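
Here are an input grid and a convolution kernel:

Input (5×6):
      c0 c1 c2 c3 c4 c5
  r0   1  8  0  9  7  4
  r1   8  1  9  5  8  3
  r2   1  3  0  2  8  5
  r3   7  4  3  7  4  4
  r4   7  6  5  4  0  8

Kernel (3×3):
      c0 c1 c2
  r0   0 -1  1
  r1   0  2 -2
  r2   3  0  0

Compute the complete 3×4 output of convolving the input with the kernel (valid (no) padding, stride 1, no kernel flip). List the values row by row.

-21 26 -8 13
35 4 0 22
20 12 27 9

Output[0,0]: The receptive field on the input at this output position is [1 8 0 / 8 1 9 / 1 3 0]. Elementwise product with the kernel and sum: 8·-1 + 0·1 + 1·2 + 9·-2 + 1·3.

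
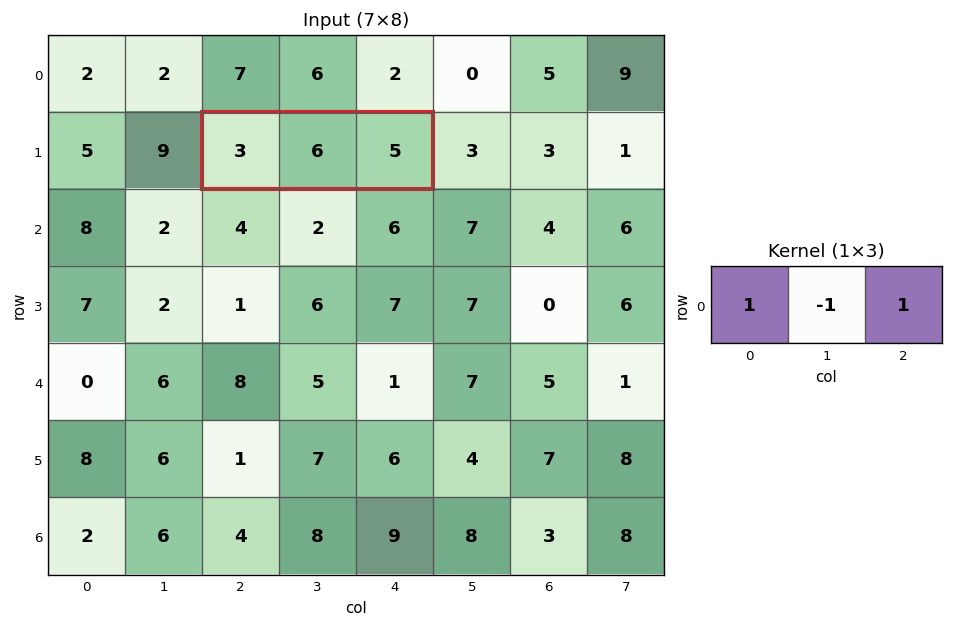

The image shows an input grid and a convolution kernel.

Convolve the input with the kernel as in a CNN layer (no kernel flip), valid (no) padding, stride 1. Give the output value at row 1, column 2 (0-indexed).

2

The receptive field on the input at this output position is [3 6 5]. Elementwise product with the kernel and sum: 3·1 + 6·-1 + 5·1.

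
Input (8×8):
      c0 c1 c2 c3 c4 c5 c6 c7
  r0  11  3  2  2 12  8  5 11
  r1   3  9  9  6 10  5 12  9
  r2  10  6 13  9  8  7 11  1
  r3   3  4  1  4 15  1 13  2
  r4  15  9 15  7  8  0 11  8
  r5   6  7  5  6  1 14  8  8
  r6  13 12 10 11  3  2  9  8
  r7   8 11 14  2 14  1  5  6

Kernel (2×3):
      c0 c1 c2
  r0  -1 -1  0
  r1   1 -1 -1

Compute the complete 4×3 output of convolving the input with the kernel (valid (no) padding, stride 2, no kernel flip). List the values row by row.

Output[0,0]: The receptive field on the input at this output position is [11 3 2 / 3 9 9]. Elementwise product with the kernel and sum: 11·-1 + 3·-1 + 3·1 + 9·-1 + 9·-1.
Output[0,1]: The receptive field on the input at this output position is [2 2 12 / 9 6 10]. Elementwise product with the kernel and sum: 2·-1 + 2·-1 + 9·1 + 6·-1 + 10·-1.

-29 -11 -27
-18 -40 -14
-30 -24 -29
-42 -23 3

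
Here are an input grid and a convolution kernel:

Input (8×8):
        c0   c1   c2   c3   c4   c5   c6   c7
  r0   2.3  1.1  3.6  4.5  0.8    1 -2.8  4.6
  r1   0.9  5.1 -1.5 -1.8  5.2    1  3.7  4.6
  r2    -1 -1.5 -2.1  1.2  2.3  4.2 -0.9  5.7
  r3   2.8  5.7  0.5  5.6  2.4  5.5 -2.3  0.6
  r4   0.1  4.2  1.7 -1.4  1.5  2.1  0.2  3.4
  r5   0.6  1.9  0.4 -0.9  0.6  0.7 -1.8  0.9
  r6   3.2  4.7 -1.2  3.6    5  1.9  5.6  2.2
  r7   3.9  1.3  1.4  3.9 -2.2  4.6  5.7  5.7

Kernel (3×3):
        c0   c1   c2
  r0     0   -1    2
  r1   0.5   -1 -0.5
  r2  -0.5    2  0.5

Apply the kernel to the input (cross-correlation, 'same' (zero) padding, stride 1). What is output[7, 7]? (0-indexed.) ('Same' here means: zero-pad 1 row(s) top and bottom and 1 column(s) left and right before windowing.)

-5.05

The receptive field on the zero-padded input at this output position is [5.6 2.2 0 / 5.7 5.7 0 / 0 0 0]. Elementwise product with the kernel and sum: 2.2·-1 + 0·2 + 5.7·0.5 + 5.7·-1 + 0·-0.5 + 0·-0.5 + 0·2 + 0·0.5.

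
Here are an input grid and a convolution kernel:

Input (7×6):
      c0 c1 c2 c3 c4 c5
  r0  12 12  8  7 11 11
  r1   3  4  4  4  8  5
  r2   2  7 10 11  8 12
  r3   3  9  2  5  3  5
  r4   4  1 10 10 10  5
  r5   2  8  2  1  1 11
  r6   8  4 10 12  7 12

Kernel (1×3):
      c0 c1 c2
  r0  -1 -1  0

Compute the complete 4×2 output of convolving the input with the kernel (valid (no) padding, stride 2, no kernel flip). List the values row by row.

-24 -15
-9 -21
-5 -20
-12 -22

Output[0,0]: The receptive field on the input at this output position is [12 12 8]. Elementwise product with the kernel and sum: 12·-1 + 12·-1.
Output[0,1]: The receptive field on the input at this output position is [8 7 11]. Elementwise product with the kernel and sum: 8·-1 + 7·-1.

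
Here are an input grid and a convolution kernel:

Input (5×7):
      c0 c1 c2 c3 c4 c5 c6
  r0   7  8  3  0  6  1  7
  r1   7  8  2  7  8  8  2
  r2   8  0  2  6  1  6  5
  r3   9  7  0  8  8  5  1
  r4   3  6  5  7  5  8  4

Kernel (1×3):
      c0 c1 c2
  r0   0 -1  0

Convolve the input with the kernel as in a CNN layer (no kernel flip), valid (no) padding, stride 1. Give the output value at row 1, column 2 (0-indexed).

-7

The receptive field on the input at this output position is [2 7 8]. Elementwise product with the kernel and sum: 7·-1.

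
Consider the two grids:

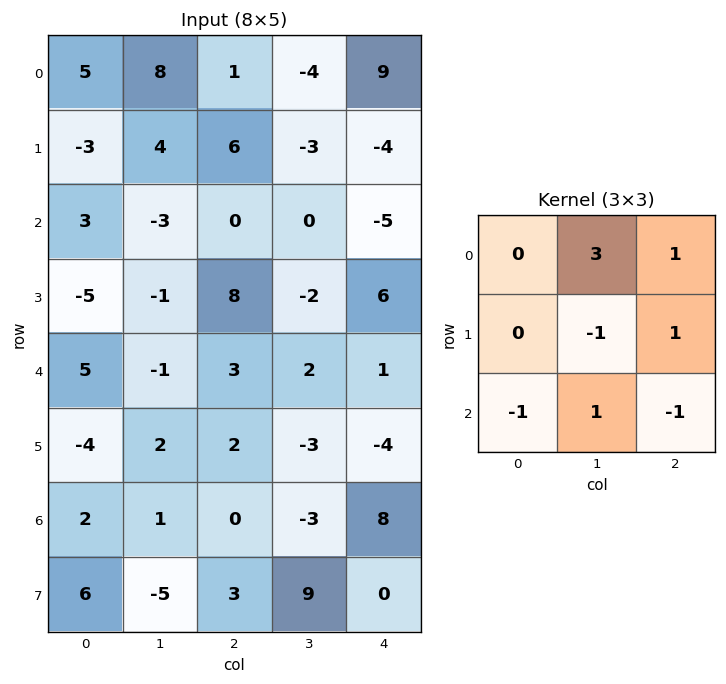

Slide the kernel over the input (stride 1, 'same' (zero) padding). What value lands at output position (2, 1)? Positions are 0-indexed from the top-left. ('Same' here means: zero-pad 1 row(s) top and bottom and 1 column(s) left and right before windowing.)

The receptive field on the zero-padded input at this output position is [-3 4 6 / 3 -3 0 / -5 -1 8]. Elementwise product with the kernel and sum: 4·3 + 6·1 + -3·-1 + 0·1 + -5·-1 + -1·1 + 8·-1.

17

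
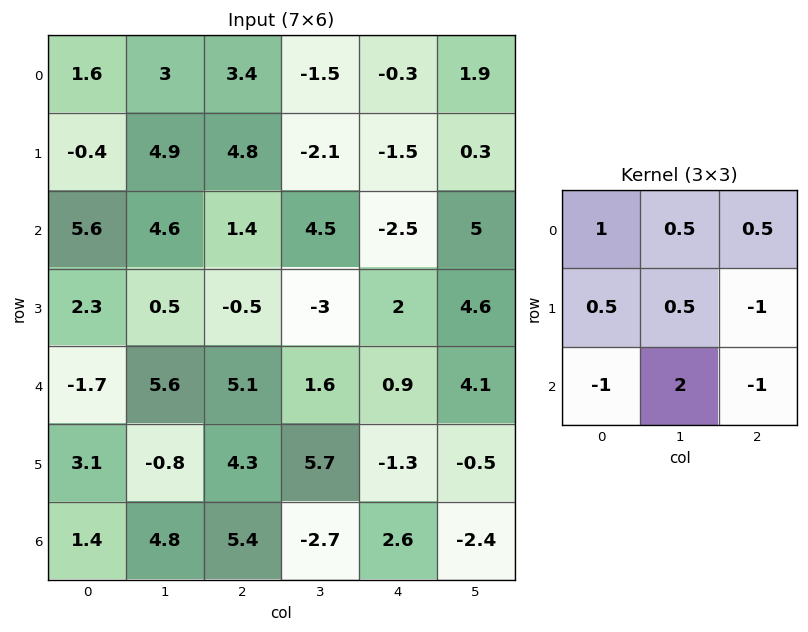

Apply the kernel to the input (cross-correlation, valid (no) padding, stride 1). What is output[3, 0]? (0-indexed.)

The receptive field on the input at this output position is [2.3 0.5 -0.5 / -1.7 5.6 5.1 / 3.1 -0.8 4.3]. Elementwise product with the kernel and sum: 2.3·1 + 0.5·0.5 + -0.5·0.5 + -1.7·0.5 + 5.6·0.5 + 5.1·-1 + 3.1·-1 + -0.8·2 + 4.3·-1.

-9.85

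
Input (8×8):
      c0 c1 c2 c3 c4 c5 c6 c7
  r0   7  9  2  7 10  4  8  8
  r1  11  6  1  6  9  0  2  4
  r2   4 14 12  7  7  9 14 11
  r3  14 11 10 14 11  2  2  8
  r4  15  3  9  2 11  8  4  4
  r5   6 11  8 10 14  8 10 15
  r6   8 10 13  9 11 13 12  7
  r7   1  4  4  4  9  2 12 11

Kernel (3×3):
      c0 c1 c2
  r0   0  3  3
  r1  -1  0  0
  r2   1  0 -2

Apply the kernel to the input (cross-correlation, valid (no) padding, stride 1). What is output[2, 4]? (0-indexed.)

61

The receptive field on the input at this output position is [7 9 14 / 11 2 2 / 11 8 4]. Elementwise product with the kernel and sum: 9·3 + 14·3 + 11·-1 + 11·1 + 4·-2.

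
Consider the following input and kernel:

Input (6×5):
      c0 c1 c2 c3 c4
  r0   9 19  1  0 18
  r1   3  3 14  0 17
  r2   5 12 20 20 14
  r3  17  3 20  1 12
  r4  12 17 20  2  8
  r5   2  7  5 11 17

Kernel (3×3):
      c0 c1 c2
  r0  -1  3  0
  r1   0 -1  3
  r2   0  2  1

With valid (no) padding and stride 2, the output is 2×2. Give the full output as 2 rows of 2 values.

Output[0,0]: The receptive field on the input at this output position is [9 19 1 / 3 3 14 / 5 12 20]. Elementwise product with the kernel and sum: 9·-1 + 19·3 + 3·-1 + 14·3 + 12·2 + 20·1.
Output[0,1]: The receptive field on the input at this output position is [1 0 18 / 14 0 17 / 20 20 14]. Elementwise product with the kernel and sum: 1·-1 + 0·3 + 0·-1 + 17·3 + 20·2 + 14·1.

131 104
142 87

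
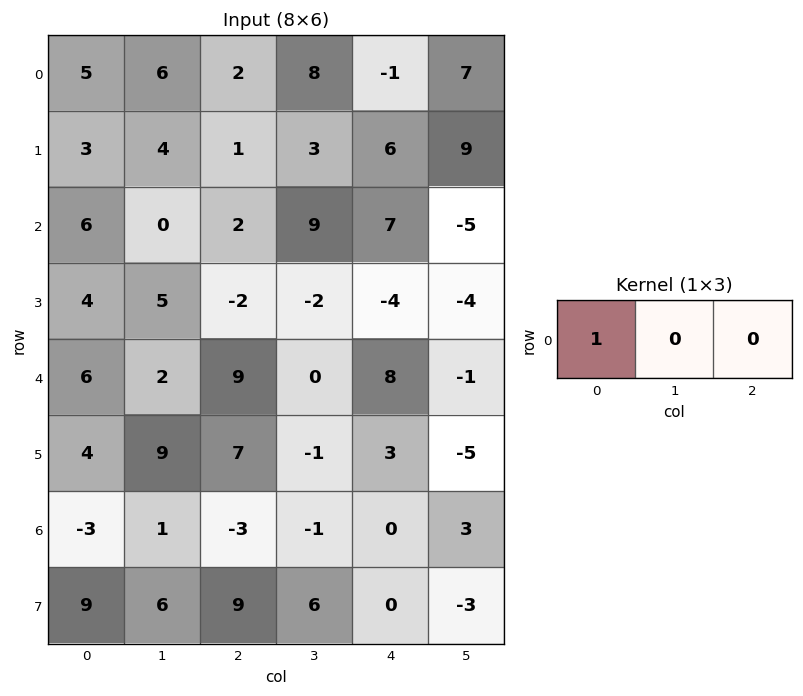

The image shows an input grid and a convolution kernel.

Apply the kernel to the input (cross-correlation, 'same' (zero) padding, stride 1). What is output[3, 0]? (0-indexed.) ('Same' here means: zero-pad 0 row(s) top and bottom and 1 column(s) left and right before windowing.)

0

The receptive field on the zero-padded input at this output position is [0 4 5]. Elementwise product with the kernel and sum: 0·1.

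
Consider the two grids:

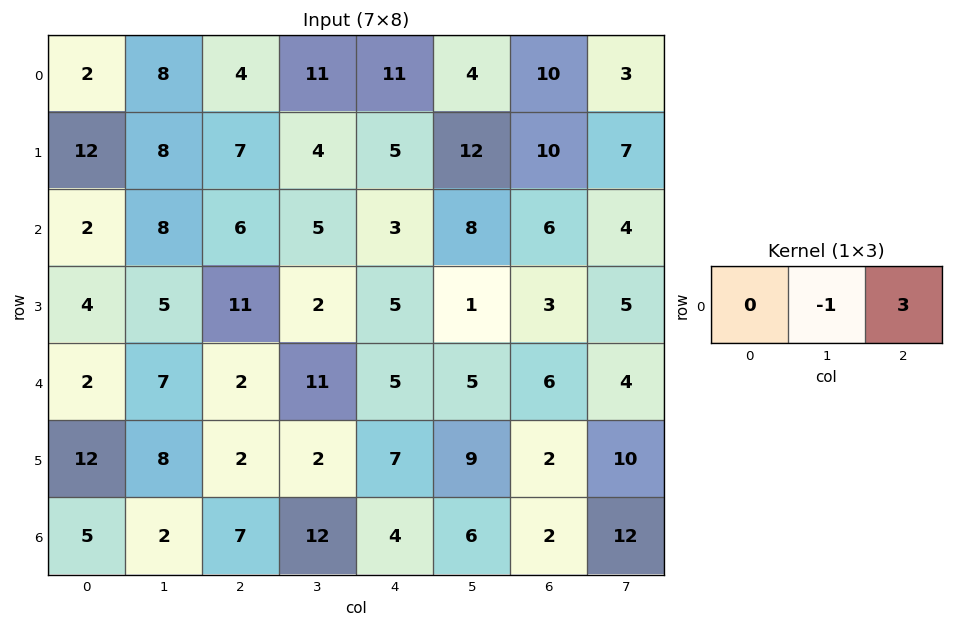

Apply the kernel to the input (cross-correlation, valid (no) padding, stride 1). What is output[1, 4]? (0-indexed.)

18

The receptive field on the input at this output position is [5 12 10]. Elementwise product with the kernel and sum: 12·-1 + 10·3.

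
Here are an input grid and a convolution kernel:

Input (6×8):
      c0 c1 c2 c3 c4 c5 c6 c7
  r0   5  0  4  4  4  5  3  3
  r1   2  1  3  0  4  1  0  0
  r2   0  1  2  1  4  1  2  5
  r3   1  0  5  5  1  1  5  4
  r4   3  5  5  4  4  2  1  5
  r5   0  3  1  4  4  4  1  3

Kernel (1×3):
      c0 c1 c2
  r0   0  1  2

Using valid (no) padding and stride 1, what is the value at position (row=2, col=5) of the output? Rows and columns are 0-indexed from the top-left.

12

The receptive field on the input at this output position is [1 2 5]. Elementwise product with the kernel and sum: 2·1 + 5·2.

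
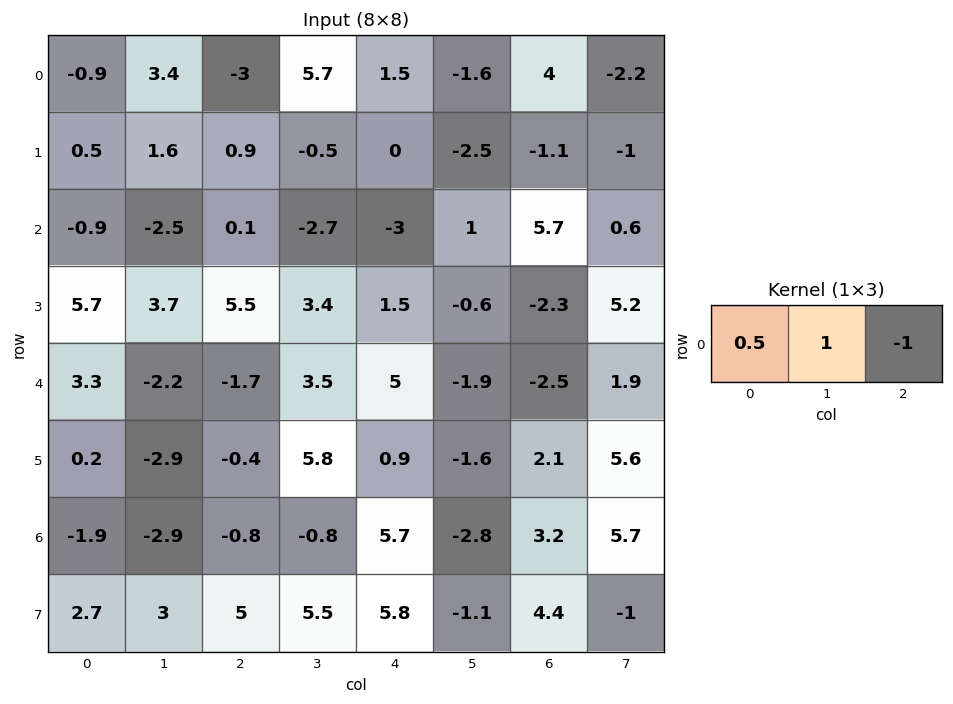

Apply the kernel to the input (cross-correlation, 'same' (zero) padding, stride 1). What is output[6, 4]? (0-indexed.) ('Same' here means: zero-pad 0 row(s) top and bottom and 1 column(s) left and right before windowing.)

The receptive field on the zero-padded input at this output position is [-0.8 5.7 -2.8]. Elementwise product with the kernel and sum: -0.8·0.5 + 5.7·1 + -2.8·-1.

8.1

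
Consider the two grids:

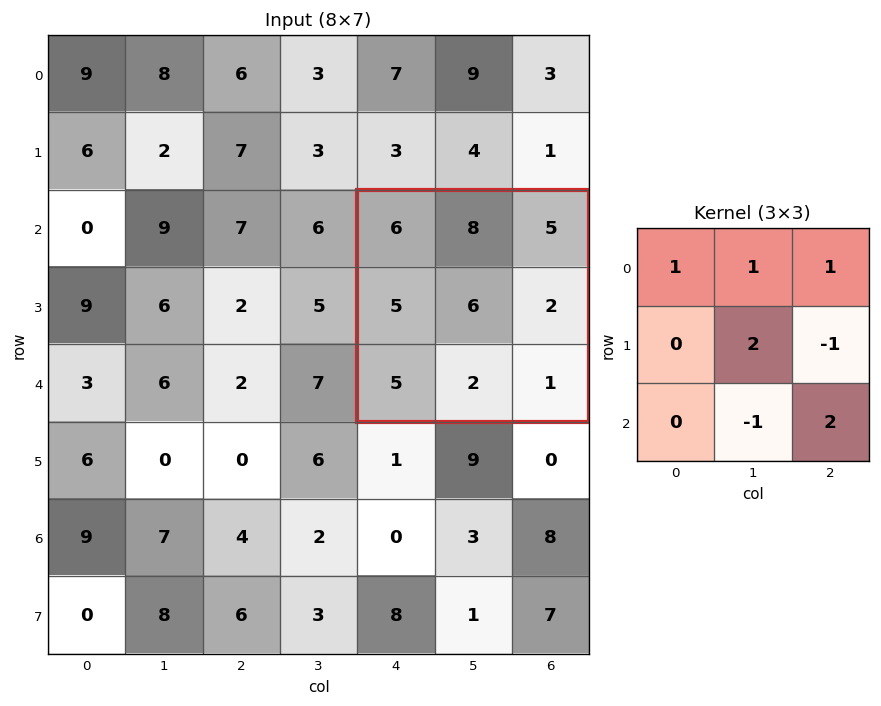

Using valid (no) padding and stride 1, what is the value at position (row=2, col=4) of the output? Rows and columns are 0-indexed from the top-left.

The receptive field on the input at this output position is [6 8 5 / 5 6 2 / 5 2 1]. Elementwise product with the kernel and sum: 6·1 + 8·1 + 5·1 + 6·2 + 2·-1 + 2·-1 + 1·2.

29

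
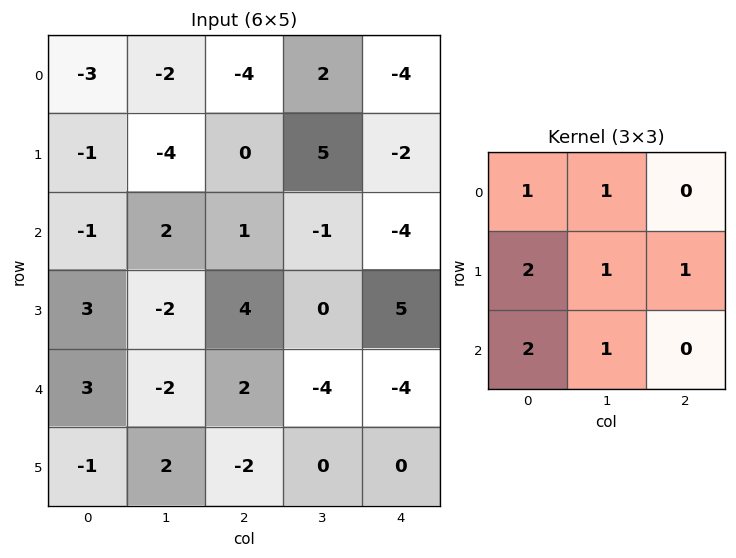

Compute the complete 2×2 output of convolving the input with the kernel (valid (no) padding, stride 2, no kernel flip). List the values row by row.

-11 2
13 13

Output[0,0]: The receptive field on the input at this output position is [-3 -2 -4 / -1 -4 0 / -1 2 1]. Elementwise product with the kernel and sum: -3·1 + -2·1 + -1·2 + -4·1 + 0·1 + -1·2 + 2·1.
Output[0,1]: The receptive field on the input at this output position is [-4 2 -4 / 0 5 -2 / 1 -1 -4]. Elementwise product with the kernel and sum: -4·1 + 2·1 + 0·2 + 5·1 + -2·1 + 1·2 + -1·1.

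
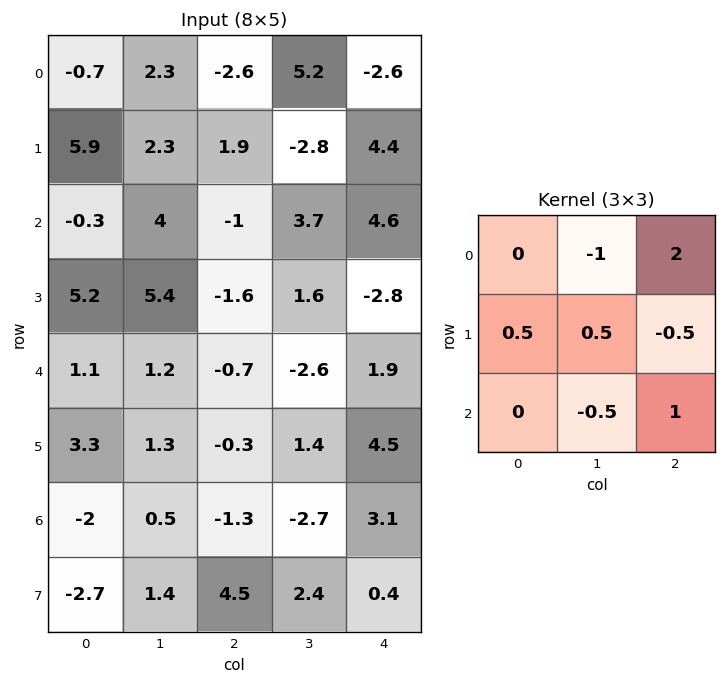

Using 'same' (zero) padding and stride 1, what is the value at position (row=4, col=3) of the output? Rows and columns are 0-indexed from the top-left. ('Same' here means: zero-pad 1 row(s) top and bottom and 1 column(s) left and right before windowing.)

-6

The receptive field on the zero-padded input at this output position is [-1.6 1.6 -2.8 / -0.7 -2.6 1.9 / -0.3 1.4 4.5]. Elementwise product with the kernel and sum: 1.6·-1 + -2.8·2 + -0.7·0.5 + -2.6·0.5 + 1.9·-0.5 + 1.4·-0.5 + 4.5·1.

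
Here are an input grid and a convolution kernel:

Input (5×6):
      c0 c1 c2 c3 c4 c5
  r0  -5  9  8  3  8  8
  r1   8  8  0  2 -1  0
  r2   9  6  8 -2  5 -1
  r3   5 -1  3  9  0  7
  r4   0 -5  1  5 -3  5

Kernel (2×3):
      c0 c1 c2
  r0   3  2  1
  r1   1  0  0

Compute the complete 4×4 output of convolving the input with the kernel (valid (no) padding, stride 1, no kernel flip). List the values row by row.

Output[0,0]: The receptive field on the input at this output position is [-5 9 8 / 8 8 0]. Elementwise product with the kernel and sum: -5·3 + 9·2 + 8·1 + 8·1.

19 54 38 35
49 32 11 2
52 31 28 12
16 7 28 39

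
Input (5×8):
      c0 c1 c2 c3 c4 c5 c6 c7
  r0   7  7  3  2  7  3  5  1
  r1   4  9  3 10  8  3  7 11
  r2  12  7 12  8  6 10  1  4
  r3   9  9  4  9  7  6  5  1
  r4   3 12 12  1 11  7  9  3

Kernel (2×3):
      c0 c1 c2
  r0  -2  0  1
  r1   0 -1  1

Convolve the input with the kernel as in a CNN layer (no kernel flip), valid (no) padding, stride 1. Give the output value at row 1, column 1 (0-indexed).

The receptive field on the input at this output position is [9 3 10 / 7 12 8]. Elementwise product with the kernel and sum: 9·-2 + 10·1 + 12·-1 + 8·1.

-12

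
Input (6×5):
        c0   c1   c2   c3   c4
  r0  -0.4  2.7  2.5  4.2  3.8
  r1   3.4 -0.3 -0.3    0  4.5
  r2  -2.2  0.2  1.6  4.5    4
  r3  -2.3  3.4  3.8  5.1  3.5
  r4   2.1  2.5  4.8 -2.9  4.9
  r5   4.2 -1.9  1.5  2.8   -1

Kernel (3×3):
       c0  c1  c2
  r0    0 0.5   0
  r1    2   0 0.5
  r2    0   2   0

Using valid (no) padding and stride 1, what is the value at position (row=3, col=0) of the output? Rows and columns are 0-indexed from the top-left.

4.5

The receptive field on the input at this output position is [-2.3 3.4 3.8 / 2.1 2.5 4.8 / 4.2 -1.9 1.5]. Elementwise product with the kernel and sum: 3.4·0.5 + 2.1·2 + 4.8·0.5 + -1.9·2.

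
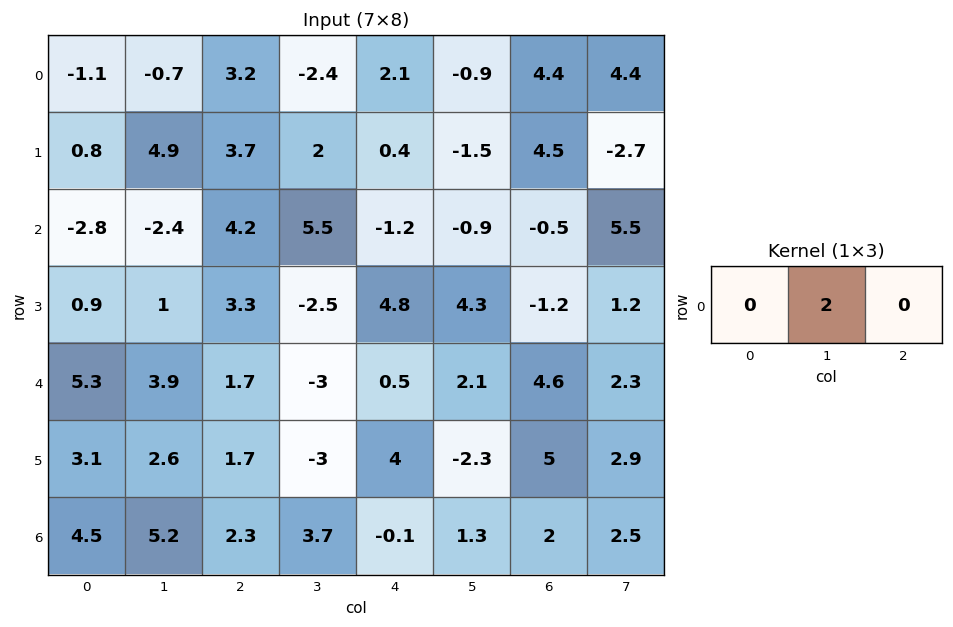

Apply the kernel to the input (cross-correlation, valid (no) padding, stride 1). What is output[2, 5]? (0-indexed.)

The receptive field on the input at this output position is [-0.9 -0.5 5.5]. Elementwise product with the kernel and sum: -0.5·2.

-1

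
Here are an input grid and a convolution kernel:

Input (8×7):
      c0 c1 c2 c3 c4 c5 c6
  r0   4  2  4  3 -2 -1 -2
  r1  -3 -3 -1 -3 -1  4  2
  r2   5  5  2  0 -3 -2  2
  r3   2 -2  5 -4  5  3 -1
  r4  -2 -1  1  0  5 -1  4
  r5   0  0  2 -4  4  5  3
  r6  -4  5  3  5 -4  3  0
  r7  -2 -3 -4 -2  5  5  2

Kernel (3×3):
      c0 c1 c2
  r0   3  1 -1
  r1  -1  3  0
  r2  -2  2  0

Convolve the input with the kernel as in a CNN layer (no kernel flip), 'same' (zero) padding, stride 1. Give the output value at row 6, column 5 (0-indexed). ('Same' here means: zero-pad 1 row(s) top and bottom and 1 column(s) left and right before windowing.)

The receptive field on the zero-padded input at this output position is [4 5 3 / -4 3 0 / 5 5 2]. Elementwise product with the kernel and sum: 4·3 + 5·1 + 3·-1 + -4·-1 + 3·3 + 5·-2 + 5·2.

27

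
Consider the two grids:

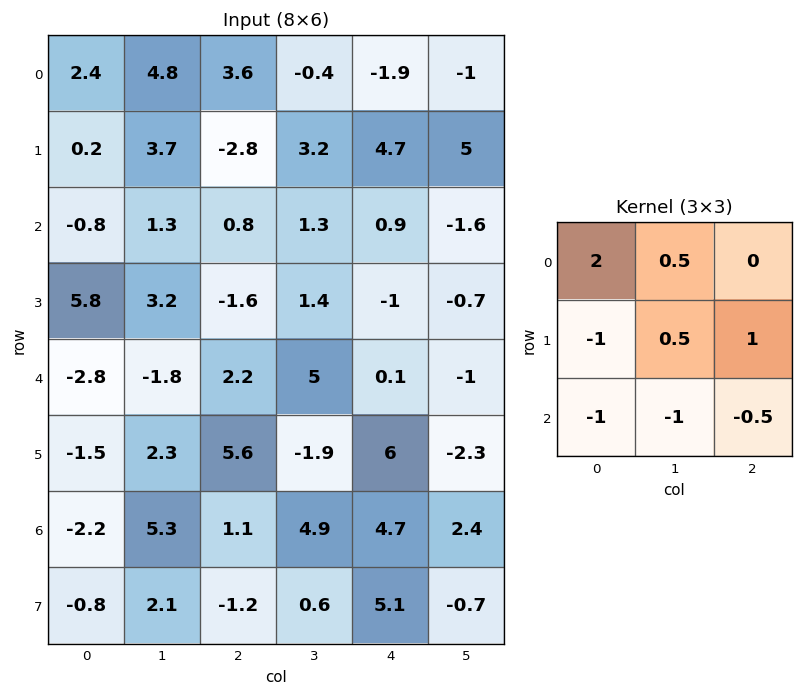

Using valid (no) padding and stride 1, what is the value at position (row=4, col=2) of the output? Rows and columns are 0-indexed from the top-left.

-2

The receptive field on the input at this output position is [2.2 5 0.1 / 5.6 -1.9 6 / 1.1 4.9 4.7]. Elementwise product with the kernel and sum: 2.2·2 + 5·0.5 + 5.6·-1 + -1.9·0.5 + 6·1 + 1.1·-1 + 4.9·-1 + 4.7·-0.5.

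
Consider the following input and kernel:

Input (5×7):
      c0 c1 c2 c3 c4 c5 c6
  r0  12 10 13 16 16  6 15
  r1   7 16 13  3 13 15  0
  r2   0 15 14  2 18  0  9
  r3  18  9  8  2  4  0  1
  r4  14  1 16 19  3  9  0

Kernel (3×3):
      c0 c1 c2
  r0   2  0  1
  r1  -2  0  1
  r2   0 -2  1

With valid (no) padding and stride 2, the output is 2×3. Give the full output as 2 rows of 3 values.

20 43 30
0 -1 20

Output[0,0]: The receptive field on the input at this output position is [12 10 13 / 7 16 13 / 0 15 14]. Elementwise product with the kernel and sum: 12·2 + 13·1 + 7·-2 + 13·1 + 15·-2 + 14·1.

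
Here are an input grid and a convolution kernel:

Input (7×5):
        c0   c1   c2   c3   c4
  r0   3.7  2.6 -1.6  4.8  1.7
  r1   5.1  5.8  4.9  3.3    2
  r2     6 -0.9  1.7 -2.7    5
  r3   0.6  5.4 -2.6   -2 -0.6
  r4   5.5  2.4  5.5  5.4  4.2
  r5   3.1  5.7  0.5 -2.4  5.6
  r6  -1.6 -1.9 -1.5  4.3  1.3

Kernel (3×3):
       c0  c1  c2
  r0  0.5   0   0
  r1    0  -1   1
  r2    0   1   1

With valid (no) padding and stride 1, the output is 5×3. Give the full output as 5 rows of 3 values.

Output[0,0]: The receptive field on the input at this output position is [3.7 2.6 -1.6 / 5.1 5.8 4.9 / 6 -0.9 1.7]. Elementwise product with the kernel and sum: 3.7·0.5 + 5.8·-1 + 4.9·1 + -0.9·1 + 1.7·1.
Output[0,1]: The receptive field on the input at this output position is [2.6 -1.6 4.8 / 5.8 4.9 3.3 / -0.9 1.7 -2.7]. Elementwise product with the kernel and sum: 2.6·0.5 + 4.9·-1 + 3.3·1 + 1.7·1 + -2.7·1.

1.75 -1.3 0.2
7.95 -6.1 7.55
2.9 11.05 11.85
9.6 0.7 0.7
-5.85 1.1 16.35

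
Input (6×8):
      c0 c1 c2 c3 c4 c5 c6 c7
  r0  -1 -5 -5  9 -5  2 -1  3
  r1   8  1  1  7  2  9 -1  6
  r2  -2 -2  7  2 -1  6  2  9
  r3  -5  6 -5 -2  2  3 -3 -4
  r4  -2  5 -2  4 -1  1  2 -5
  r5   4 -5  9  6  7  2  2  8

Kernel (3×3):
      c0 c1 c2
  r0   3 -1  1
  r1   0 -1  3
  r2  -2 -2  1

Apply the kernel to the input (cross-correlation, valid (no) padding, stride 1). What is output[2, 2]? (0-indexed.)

21

The receptive field on the input at this output position is [7 2 -1 / -5 -2 2 / -2 4 -1]. Elementwise product with the kernel and sum: 7·3 + 2·-1 + -1·1 + -2·-1 + 2·3 + -2·-2 + 4·-2 + -1·1.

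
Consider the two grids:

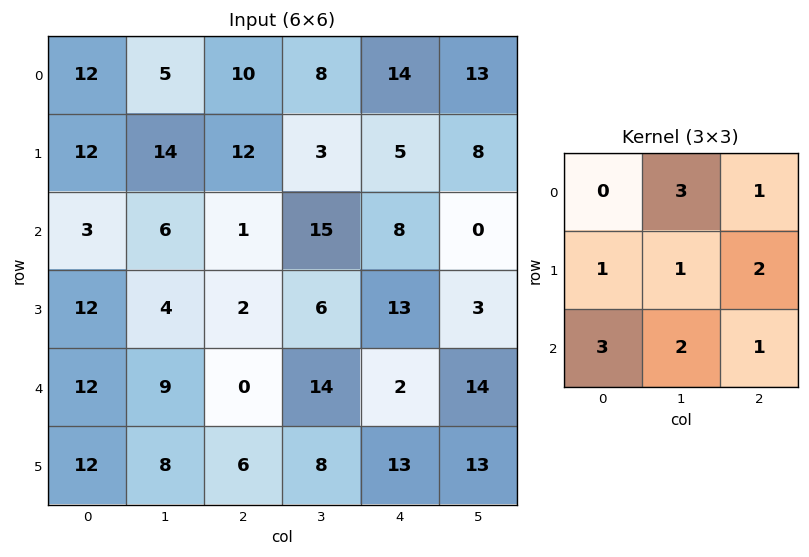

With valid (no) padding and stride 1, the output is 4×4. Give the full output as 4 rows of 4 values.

Output[0,0]: The receptive field on the input at this output position is [12 5 10 / 12 14 12 / 3 6 1]. Elementwise product with the kernel and sum: 5·3 + 10·1 + 12·1 + 14·1 + 12·2 + 3·3 + 6·2 + 1·1.

97 105 104 140
111 98 77 93
93 77 117 109
93 93 96 149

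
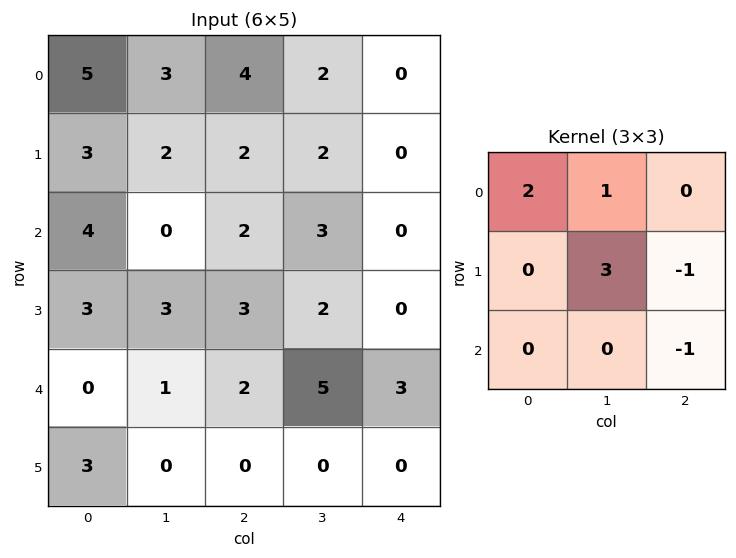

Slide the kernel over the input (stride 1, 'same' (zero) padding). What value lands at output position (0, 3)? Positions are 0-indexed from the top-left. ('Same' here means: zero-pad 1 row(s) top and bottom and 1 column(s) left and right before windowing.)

6

The receptive field on the zero-padded input at this output position is [0 0 0 / 4 2 0 / 2 2 0]. Elementwise product with the kernel and sum: 0·2 + 0·1 + 2·3 + 0·-1 + 0·-1.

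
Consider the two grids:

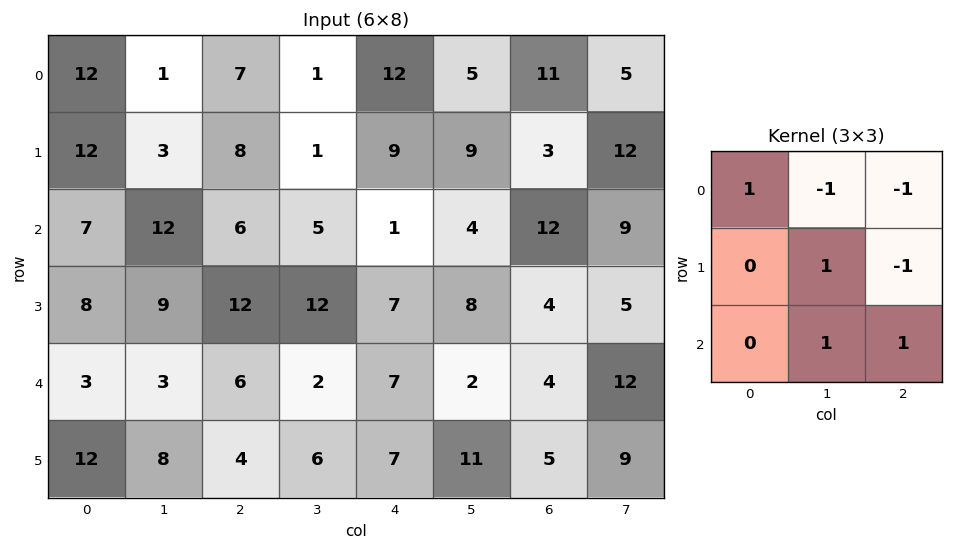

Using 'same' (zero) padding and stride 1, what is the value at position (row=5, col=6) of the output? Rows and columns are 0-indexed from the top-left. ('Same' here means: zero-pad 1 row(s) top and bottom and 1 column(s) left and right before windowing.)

The receptive field on the zero-padded input at this output position is [2 4 12 / 11 5 9 / 0 0 0]. Elementwise product with the kernel and sum: 2·1 + 4·-1 + 12·-1 + 5·1 + 9·-1 + 0·1 + 0·1.

-18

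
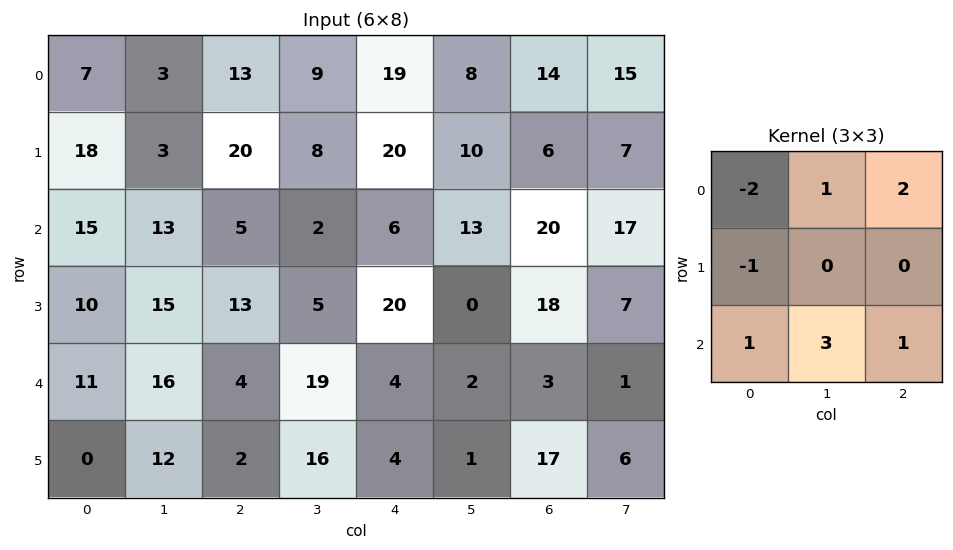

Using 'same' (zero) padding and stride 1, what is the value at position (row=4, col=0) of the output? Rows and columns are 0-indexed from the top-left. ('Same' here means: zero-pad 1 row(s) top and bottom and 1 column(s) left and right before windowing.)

The receptive field on the zero-padded input at this output position is [0 10 15 / 0 11 16 / 0 0 12]. Elementwise product with the kernel and sum: 0·-2 + 10·1 + 15·2 + 0·-1 + 0·1 + 0·3 + 12·1.

52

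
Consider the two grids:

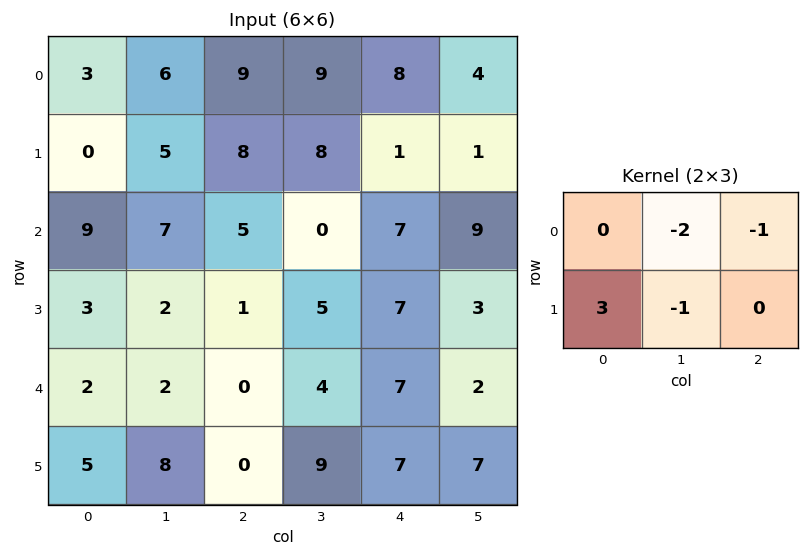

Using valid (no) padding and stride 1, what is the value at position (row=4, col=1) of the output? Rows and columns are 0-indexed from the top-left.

20

The receptive field on the input at this output position is [2 0 4 / 8 0 9]. Elementwise product with the kernel and sum: 0·-2 + 4·-1 + 8·3 + 0·-1.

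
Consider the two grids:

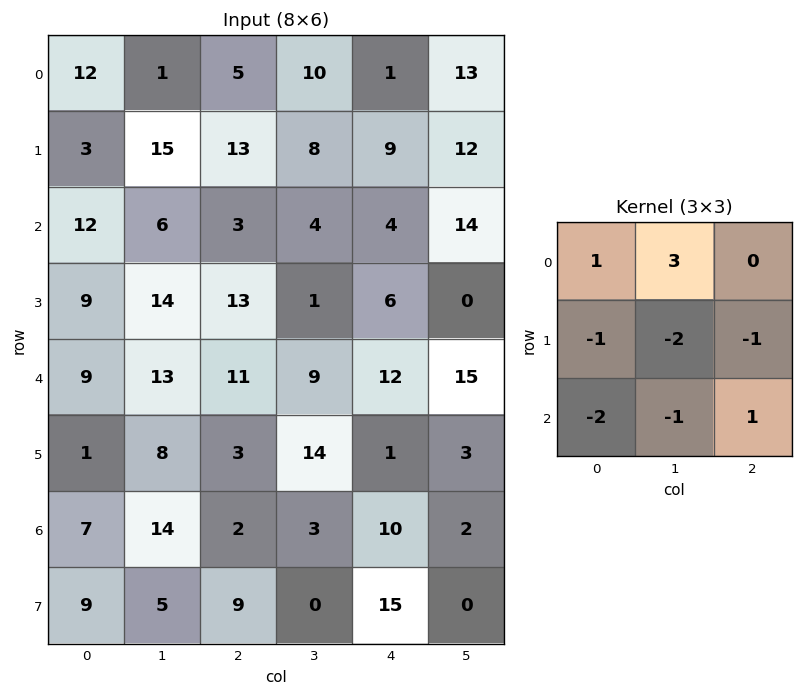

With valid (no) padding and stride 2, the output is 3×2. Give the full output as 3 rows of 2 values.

-58 -9
-40 -25
2 9

Output[0,0]: The receptive field on the input at this output position is [12 1 5 / 3 15 13 / 12 6 3]. Elementwise product with the kernel and sum: 12·1 + 1·3 + 3·-1 + 15·-2 + 13·-1 + 12·-2 + 6·-1 + 3·1.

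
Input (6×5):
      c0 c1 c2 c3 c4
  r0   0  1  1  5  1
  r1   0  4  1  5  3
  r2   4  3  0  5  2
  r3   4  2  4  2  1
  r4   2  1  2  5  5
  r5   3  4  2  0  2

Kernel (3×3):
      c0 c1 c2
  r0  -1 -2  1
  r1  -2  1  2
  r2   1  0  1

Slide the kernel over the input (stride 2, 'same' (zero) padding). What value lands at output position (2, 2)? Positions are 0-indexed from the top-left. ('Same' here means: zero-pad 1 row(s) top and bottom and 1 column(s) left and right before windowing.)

-9

The receptive field on the zero-padded input at this output position is [2 1 0 / 5 5 0 / 0 2 0]. Elementwise product with the kernel and sum: 2·-1 + 1·-2 + 0·1 + 5·-2 + 5·1 + 0·2 + 0·1 + 0·1.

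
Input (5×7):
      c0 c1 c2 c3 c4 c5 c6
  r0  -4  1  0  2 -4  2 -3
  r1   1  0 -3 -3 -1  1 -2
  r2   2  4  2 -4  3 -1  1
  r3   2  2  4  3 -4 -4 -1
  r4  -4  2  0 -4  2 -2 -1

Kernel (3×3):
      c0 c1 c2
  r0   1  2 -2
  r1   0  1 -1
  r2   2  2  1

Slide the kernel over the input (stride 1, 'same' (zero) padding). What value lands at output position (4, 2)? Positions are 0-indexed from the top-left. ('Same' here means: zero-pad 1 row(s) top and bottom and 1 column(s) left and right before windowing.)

The receptive field on the zero-padded input at this output position is [2 4 3 / 2 0 -4 / 0 0 0]. Elementwise product with the kernel and sum: 2·1 + 4·2 + 3·-2 + 0·1 + -4·-1 + 0·2 + 0·2 + 0·1.

8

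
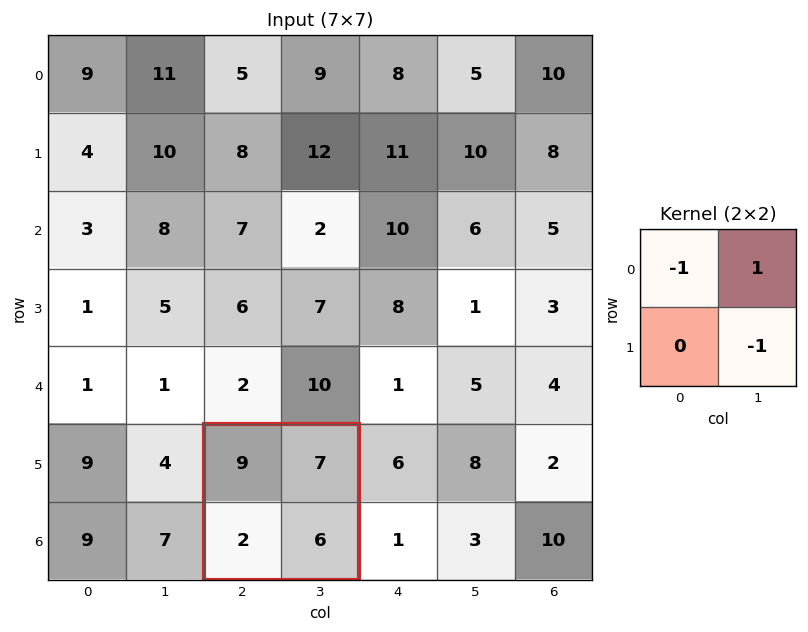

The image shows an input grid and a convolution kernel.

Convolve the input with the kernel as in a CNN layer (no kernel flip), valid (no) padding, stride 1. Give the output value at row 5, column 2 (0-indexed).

The receptive field on the input at this output position is [9 7 / 2 6]. Elementwise product with the kernel and sum: 9·-1 + 7·1 + 6·-1.

-8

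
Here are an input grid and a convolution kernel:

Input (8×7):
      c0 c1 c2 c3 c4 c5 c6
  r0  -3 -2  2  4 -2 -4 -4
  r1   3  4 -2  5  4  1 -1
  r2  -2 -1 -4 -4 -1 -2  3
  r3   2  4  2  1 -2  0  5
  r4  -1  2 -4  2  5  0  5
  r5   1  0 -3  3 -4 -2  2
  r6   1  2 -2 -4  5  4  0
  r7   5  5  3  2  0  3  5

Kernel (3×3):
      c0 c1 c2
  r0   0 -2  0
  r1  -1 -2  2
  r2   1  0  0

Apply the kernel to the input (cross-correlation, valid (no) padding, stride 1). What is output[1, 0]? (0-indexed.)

The receptive field on the input at this output position is [3 4 -2 / -2 -1 -4 / 2 4 2]. Elementwise product with the kernel and sum: 4·-2 + -2·-1 + -1·-2 + -4·2 + 2·1.

-10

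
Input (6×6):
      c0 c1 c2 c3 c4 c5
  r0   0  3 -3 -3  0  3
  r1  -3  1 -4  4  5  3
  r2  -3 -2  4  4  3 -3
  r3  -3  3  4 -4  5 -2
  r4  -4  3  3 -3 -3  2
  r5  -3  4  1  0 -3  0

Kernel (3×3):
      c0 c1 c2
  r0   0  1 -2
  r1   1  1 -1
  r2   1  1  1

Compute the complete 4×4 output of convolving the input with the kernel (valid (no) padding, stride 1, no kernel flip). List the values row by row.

10 2 3 4
4 -11 4 8
-12 10 -10 8
-7 26 -13 -2

Output[0,0]: The receptive field on the input at this output position is [0 3 -3 / -3 1 -4 / -3 -2 4]. Elementwise product with the kernel and sum: 3·1 + -3·-2 + -3·1 + 1·1 + -4·-1 + -3·1 + -2·1 + 4·1.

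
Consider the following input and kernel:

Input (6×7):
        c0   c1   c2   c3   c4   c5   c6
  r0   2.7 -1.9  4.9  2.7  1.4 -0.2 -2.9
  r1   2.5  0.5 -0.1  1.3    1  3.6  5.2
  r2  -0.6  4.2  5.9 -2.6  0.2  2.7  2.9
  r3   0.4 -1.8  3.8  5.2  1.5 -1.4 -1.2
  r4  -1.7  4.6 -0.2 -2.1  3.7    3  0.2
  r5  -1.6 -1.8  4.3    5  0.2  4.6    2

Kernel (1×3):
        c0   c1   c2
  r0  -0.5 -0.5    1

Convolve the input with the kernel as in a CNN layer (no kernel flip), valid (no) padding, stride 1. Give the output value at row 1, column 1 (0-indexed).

1.1

The receptive field on the input at this output position is [0.5 -0.1 1.3]. Elementwise product with the kernel and sum: 0.5·-0.5 + -0.1·-0.5 + 1.3·1.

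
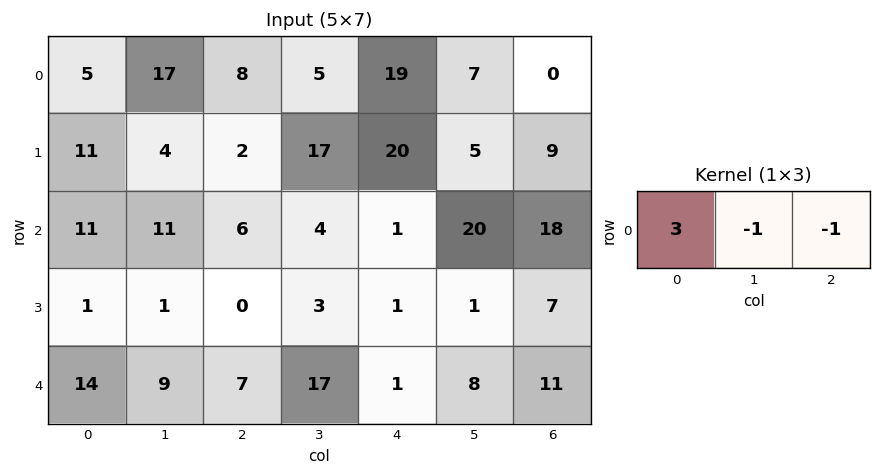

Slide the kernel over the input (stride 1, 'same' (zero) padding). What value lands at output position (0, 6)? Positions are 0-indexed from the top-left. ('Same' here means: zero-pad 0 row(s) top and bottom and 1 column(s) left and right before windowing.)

21

The receptive field on the zero-padded input at this output position is [7 0 0]. Elementwise product with the kernel and sum: 7·3 + 0·-1 + 0·-1.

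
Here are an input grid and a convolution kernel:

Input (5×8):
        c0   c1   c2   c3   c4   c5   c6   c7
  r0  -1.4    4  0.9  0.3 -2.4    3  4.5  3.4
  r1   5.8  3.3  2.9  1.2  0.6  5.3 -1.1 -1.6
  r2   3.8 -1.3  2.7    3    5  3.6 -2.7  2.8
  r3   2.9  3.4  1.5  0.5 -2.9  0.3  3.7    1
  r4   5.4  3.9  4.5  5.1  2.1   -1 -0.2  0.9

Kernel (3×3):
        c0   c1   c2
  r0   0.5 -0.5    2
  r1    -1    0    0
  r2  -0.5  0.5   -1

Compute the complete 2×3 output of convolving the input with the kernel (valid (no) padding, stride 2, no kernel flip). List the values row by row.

Output[0,0]: The receptive field on the input at this output position is [-1.4 4 0.9 / 5.8 3.3 2.9 / 3.8 -1.3 2.7]. Elementwise product with the kernel and sum: -1.4·0.5 + 4·-0.5 + 0.9·2 + 5.8·-1 + 3.8·-0.5 + -1.3·0.5 + 2.7·-1.

-11.95 -12.25 7.7
-0.2 6.55 -3.15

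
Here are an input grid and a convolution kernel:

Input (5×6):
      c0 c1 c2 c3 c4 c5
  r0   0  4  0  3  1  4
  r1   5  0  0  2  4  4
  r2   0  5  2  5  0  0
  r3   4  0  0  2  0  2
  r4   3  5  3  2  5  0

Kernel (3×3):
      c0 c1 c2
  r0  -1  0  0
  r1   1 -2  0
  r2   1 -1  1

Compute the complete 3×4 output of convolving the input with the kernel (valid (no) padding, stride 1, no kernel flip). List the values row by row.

2 4 -7 -4
-11 3 -10 7
5 -1 0 -6

Output[0,0]: The receptive field on the input at this output position is [0 4 0 / 5 0 0 / 0 5 2]. Elementwise product with the kernel and sum: 0·-1 + 5·1 + 0·-2 + 0·1 + 5·-1 + 2·1.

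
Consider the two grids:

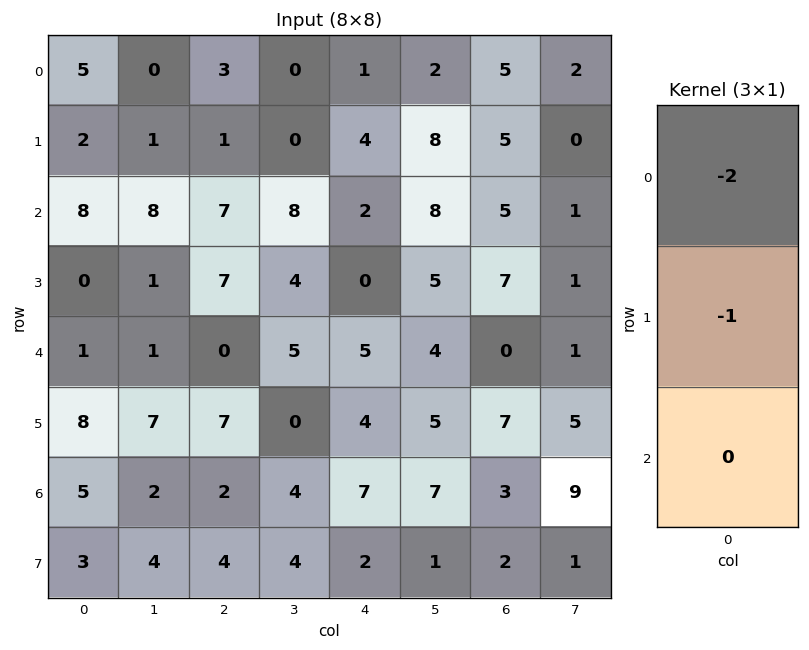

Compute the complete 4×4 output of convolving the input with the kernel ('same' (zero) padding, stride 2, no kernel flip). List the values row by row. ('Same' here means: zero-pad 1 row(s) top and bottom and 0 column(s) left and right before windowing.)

Output[0,0]: The receptive field on the zero-padded input at this output position is [0 / 5 / 2]. Elementwise product with the kernel and sum: 0·-2 + 5·-1.

-5 -3 -1 -5
-12 -9 -10 -15
-1 -14 -5 -14
-21 -16 -15 -17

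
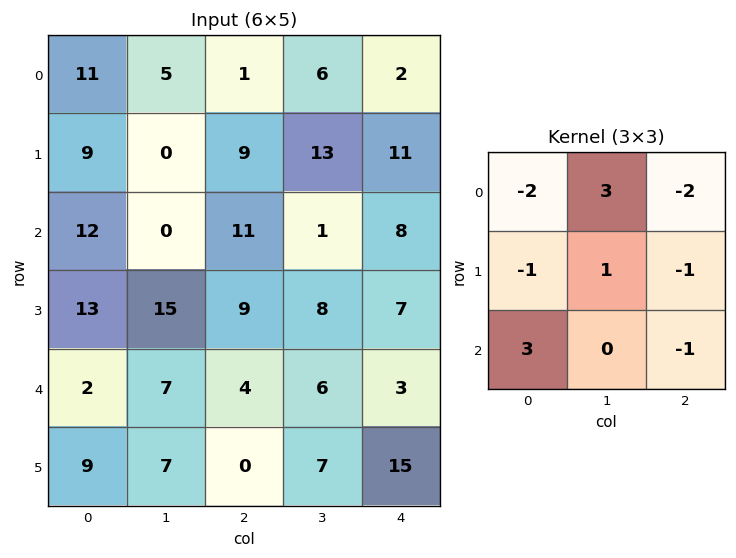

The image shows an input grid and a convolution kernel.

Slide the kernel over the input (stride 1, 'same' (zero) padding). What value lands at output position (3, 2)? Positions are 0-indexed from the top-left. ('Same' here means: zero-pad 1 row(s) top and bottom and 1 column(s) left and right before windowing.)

32

The receptive field on the zero-padded input at this output position is [0 11 1 / 15 9 8 / 7 4 6]. Elementwise product with the kernel and sum: 0·-2 + 11·3 + 1·-2 + 15·-1 + 9·1 + 8·-1 + 7·3 + 6·-1.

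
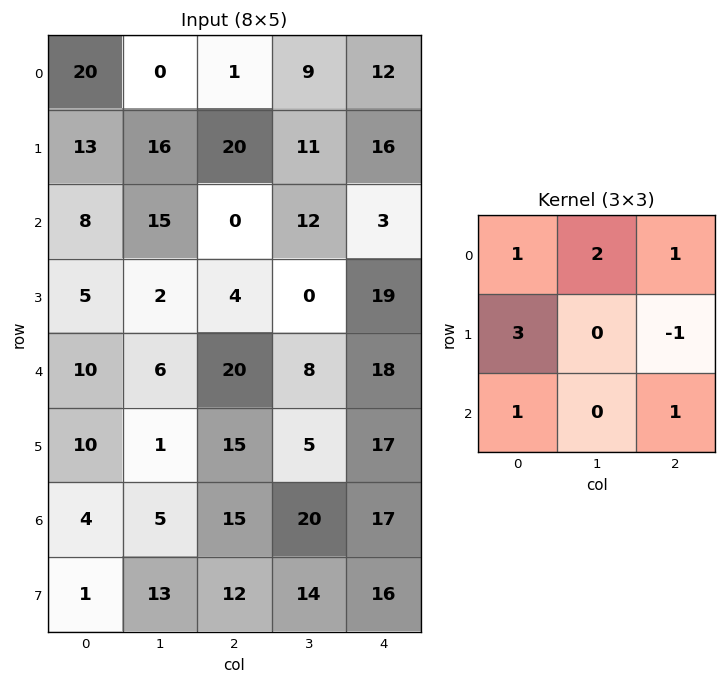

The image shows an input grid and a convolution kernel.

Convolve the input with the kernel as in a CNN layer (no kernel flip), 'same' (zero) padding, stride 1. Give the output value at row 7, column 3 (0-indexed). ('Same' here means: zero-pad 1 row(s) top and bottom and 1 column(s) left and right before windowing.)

The receptive field on the zero-padded input at this output position is [15 20 17 / 12 14 16 / 0 0 0]. Elementwise product with the kernel and sum: 15·1 + 20·2 + 17·1 + 12·3 + 16·-1 + 0·1 + 0·1.

92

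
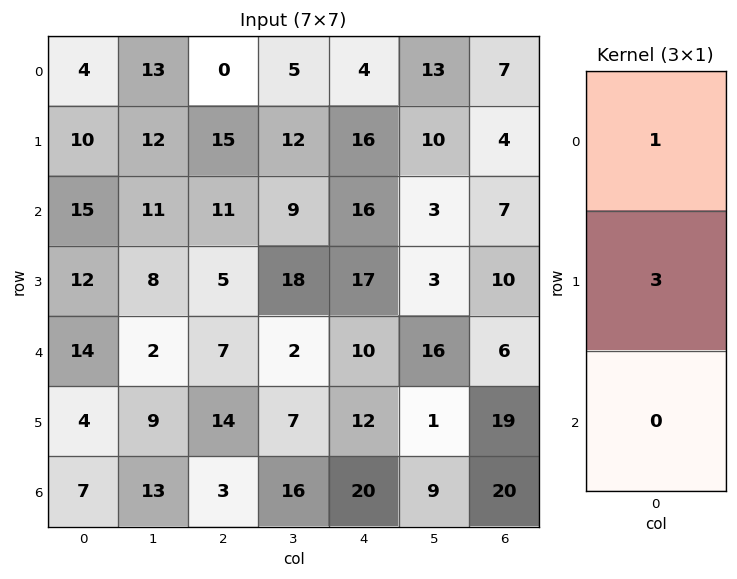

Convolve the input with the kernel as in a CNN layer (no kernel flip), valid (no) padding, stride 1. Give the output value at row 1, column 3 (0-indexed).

39

The receptive field on the input at this output position is [12 / 9 / 18]. Elementwise product with the kernel and sum: 12·1 + 9·3.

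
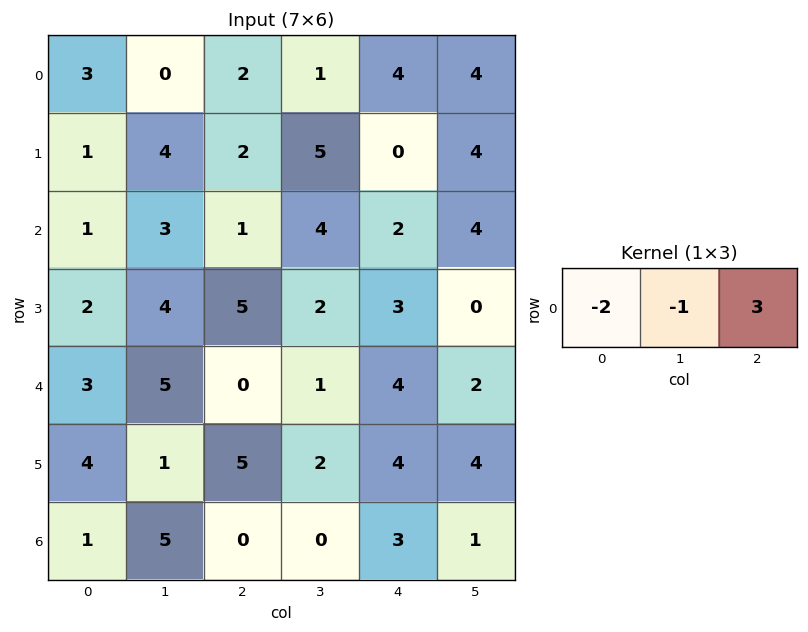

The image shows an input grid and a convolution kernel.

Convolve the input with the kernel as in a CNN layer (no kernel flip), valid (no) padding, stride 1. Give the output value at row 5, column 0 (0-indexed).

6

The receptive field on the input at this output position is [4 1 5]. Elementwise product with the kernel and sum: 4·-2 + 1·-1 + 5·3.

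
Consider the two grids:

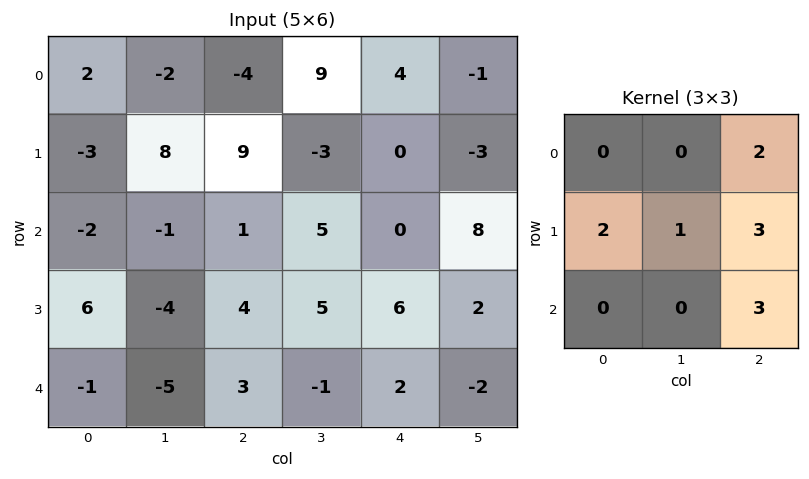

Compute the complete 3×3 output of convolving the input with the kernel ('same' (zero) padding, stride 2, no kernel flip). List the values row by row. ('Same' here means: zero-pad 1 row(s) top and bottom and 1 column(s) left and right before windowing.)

20 10 10
-1 23 34
-24 0 -2

Output[0,0]: The receptive field on the zero-padded input at this output position is [0 0 0 / 0 2 -2 / 0 -3 8]. Elementwise product with the kernel and sum: 0·2 + 0·2 + 2·1 + -2·3 + 8·3.
Output[0,1]: The receptive field on the zero-padded input at this output position is [0 0 0 / -2 -4 9 / 8 9 -3]. Elementwise product with the kernel and sum: 0·2 + -2·2 + -4·1 + 9·3 + -3·3.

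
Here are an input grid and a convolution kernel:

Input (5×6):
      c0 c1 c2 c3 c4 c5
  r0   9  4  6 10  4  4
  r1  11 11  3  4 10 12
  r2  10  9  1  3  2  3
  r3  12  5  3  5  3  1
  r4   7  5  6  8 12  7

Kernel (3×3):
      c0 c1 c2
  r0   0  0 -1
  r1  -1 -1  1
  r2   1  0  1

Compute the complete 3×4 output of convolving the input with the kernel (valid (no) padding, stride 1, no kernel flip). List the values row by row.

-14 -8 2 0
-6 -1 -6 -8
-2 7 11 5

Output[0,0]: The receptive field on the input at this output position is [9 4 6 / 11 11 3 / 10 9 1]. Elementwise product with the kernel and sum: 6·-1 + 11·-1 + 11·-1 + 3·1 + 10·1 + 1·1.
Output[0,1]: The receptive field on the input at this output position is [4 6 10 / 11 3 4 / 9 1 3]. Elementwise product with the kernel and sum: 10·-1 + 11·-1 + 3·-1 + 4·1 + 9·1 + 3·1.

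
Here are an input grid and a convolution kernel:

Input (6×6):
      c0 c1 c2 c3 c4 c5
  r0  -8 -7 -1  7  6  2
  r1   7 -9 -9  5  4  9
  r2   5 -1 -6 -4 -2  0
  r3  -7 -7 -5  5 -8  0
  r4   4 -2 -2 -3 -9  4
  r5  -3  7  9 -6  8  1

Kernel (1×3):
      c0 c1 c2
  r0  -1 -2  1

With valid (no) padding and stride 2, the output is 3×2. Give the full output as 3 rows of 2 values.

21 -7
-9 12
-2 -1

Output[0,0]: The receptive field on the input at this output position is [-8 -7 -1]. Elementwise product with the kernel and sum: -8·-1 + -7·-2 + -1·1.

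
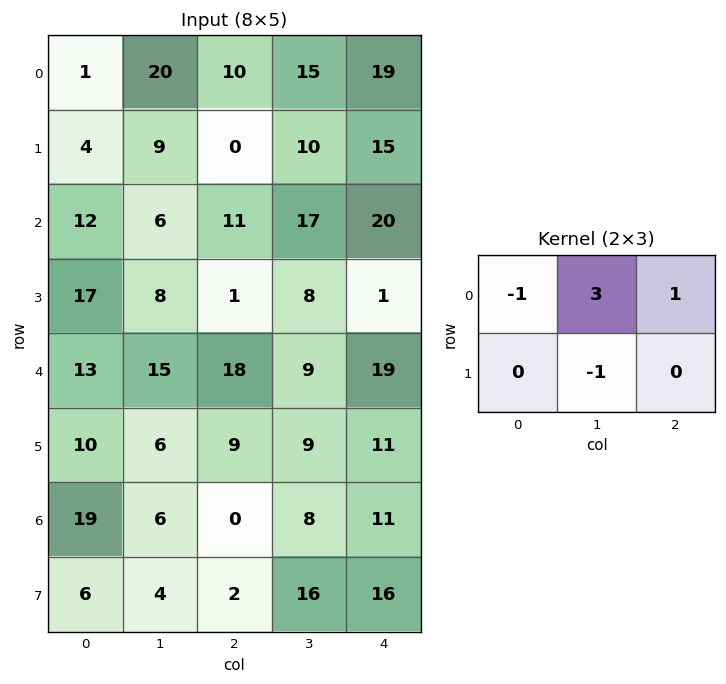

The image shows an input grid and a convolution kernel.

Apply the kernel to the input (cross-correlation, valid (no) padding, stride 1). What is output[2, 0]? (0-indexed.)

The receptive field on the input at this output position is [12 6 11 / 17 8 1]. Elementwise product with the kernel and sum: 12·-1 + 6·3 + 11·1 + 8·-1.

9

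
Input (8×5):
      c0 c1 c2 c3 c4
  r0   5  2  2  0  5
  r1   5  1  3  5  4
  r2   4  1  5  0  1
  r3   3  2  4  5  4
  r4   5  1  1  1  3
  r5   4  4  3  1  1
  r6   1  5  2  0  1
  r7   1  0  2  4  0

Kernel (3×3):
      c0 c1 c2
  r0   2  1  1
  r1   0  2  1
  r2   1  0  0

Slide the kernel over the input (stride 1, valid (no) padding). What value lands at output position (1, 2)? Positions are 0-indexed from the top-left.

The receptive field on the input at this output position is [3 5 4 / 5 0 1 / 4 5 4]. Elementwise product with the kernel and sum: 3·2 + 5·1 + 4·1 + 0·2 + 1·1 + 4·1.

20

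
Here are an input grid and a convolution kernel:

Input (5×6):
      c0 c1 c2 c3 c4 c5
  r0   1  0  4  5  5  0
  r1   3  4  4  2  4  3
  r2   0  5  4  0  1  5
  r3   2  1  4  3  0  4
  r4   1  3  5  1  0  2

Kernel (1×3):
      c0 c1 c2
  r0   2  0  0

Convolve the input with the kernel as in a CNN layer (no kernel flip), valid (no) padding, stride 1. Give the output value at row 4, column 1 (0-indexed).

The receptive field on the input at this output position is [3 5 1]. Elementwise product with the kernel and sum: 3·2.

6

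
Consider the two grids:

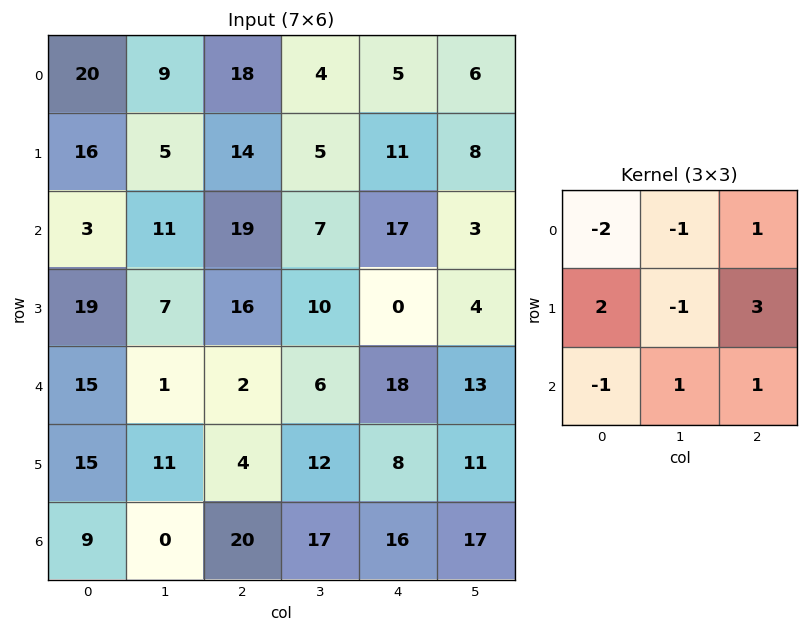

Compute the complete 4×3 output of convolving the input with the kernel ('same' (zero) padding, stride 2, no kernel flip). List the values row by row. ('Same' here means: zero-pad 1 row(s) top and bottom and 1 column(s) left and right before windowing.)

28 26 35
45 24 -13
2 3 24
-13 17 48

Output[0,0]: The receptive field on the zero-padded input at this output position is [0 0 0 / 0 20 9 / 0 16 5]. Elementwise product with the kernel and sum: 0·-2 + 0·-1 + 0·1 + 0·2 + 20·-1 + 9·3 + 0·-1 + 16·1 + 5·1.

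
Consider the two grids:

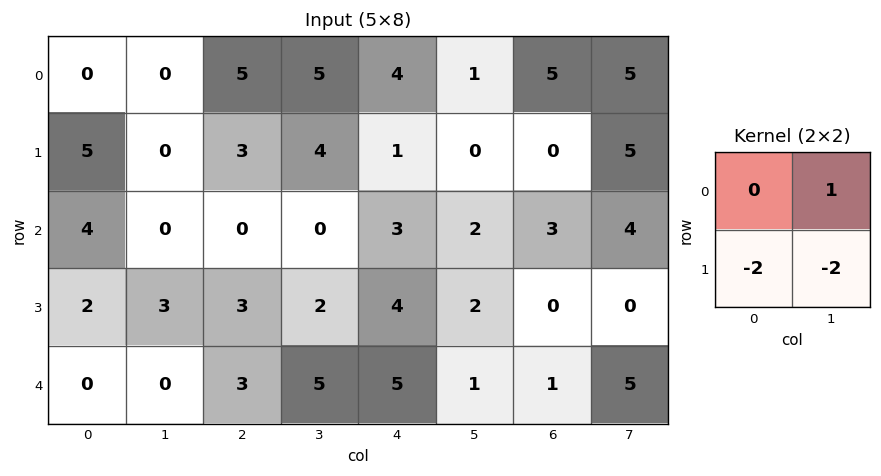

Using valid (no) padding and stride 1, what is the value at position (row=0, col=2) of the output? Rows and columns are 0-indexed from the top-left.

-9

The receptive field on the input at this output position is [5 5 / 3 4]. Elementwise product with the kernel and sum: 5·1 + 3·-2 + 4·-2.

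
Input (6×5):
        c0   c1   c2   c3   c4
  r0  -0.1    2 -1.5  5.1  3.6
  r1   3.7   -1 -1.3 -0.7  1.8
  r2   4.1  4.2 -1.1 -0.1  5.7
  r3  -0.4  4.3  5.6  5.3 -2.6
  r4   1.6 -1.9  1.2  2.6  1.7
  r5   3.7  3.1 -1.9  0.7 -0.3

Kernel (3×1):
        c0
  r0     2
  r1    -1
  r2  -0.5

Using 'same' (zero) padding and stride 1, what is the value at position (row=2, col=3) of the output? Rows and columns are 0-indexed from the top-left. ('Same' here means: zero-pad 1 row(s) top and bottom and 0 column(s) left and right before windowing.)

The receptive field on the zero-padded input at this output position is [-0.7 / -0.1 / 5.3]. Elementwise product with the kernel and sum: -0.7·2 + -0.1·-1 + 5.3·-0.5.

-3.95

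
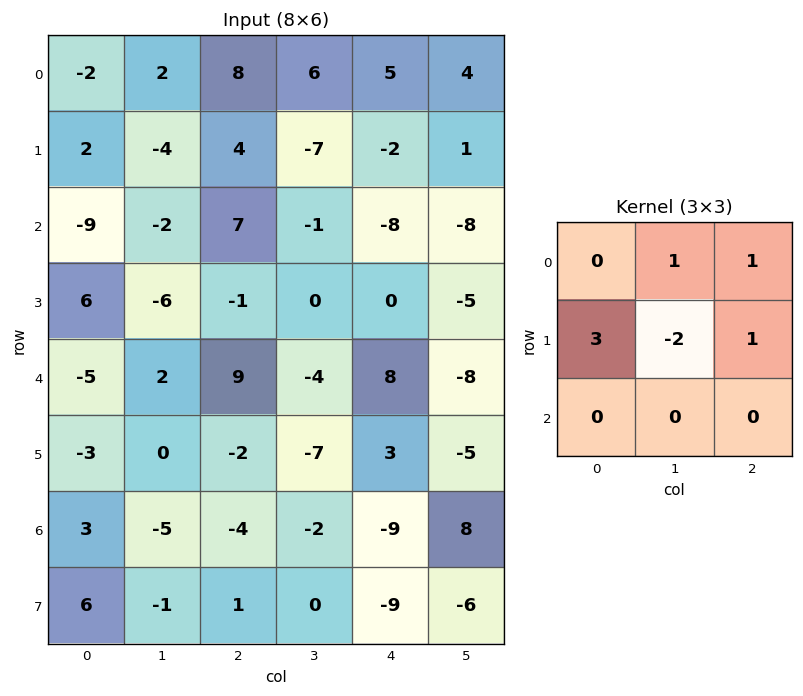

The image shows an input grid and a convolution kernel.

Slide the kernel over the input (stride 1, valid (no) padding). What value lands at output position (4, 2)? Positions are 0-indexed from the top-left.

15

The receptive field on the input at this output position is [9 -4 8 / -2 -7 3 / -4 -2 -9]. Elementwise product with the kernel and sum: -4·1 + 8·1 + -2·3 + -7·-2 + 3·1.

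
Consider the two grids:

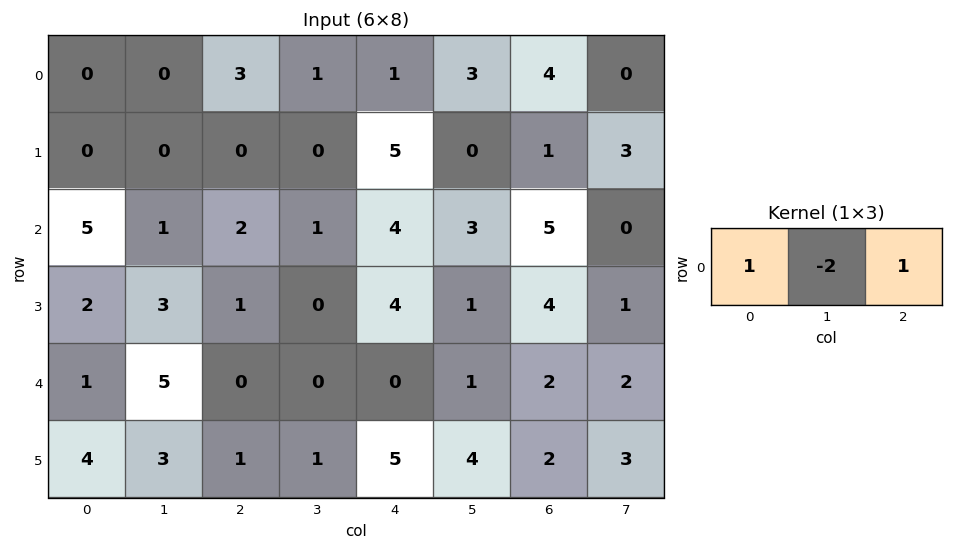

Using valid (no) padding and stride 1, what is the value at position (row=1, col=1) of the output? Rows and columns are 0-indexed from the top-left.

0

The receptive field on the input at this output position is [0 0 0]. Elementwise product with the kernel and sum: 0·1 + 0·-2 + 0·1.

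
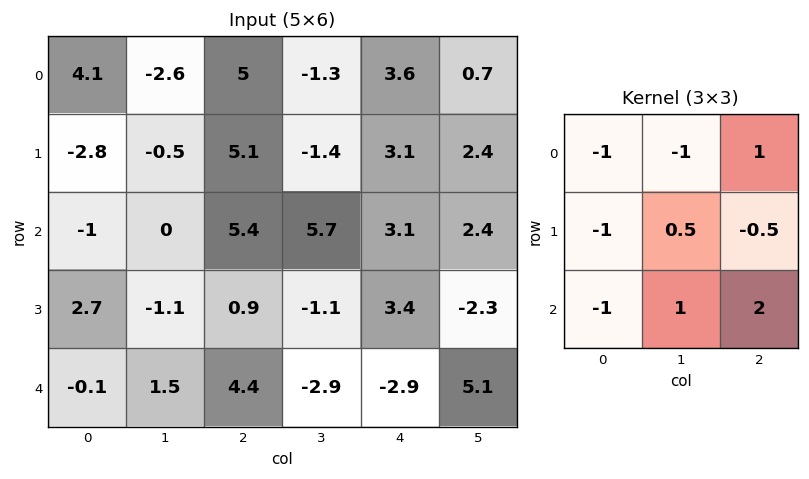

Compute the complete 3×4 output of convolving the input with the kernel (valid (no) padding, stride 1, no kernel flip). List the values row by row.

Output[0,0]: The receptive field on the input at this output position is [4.1 -2.6 5 / -2.8 -0.5 5.1 / -1 0 5.4]. Elementwise product with the kernel and sum: 4.1·-1 + -2.6·-1 + 5·1 + -2.8·-1 + -0.5·0.5 + 5.1·-0.5 + -1·-1 + 0·1 + 5.4·2.

15.3 16.85 -0.95 2.35
4.7 -6.35 0.1 -4.75
13.1 -0.5 -24.25 7.75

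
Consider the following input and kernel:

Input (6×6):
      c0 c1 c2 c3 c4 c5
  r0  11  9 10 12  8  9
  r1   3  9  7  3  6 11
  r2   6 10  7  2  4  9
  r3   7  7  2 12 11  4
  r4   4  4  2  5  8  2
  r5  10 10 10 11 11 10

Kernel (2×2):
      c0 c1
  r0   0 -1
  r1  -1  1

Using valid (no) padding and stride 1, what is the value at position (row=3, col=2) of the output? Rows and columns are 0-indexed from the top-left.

The receptive field on the input at this output position is [2 12 / 2 5]. Elementwise product with the kernel and sum: 12·-1 + 2·-1 + 5·1.

-9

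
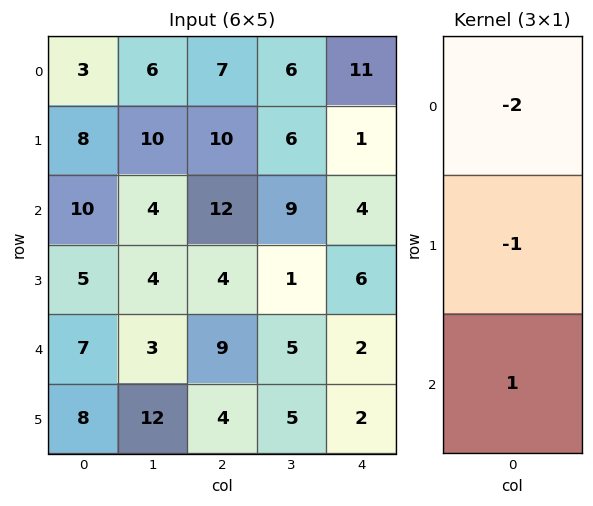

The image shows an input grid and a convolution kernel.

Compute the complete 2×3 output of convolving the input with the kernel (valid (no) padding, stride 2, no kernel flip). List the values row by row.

-4 -12 -19
-18 -19 -12

Output[0,0]: The receptive field on the input at this output position is [3 / 8 / 10]. Elementwise product with the kernel and sum: 3·-2 + 8·-1 + 10·1.
Output[0,1]: The receptive field on the input at this output position is [7 / 10 / 12]. Elementwise product with the kernel and sum: 7·-2 + 10·-1 + 12·1.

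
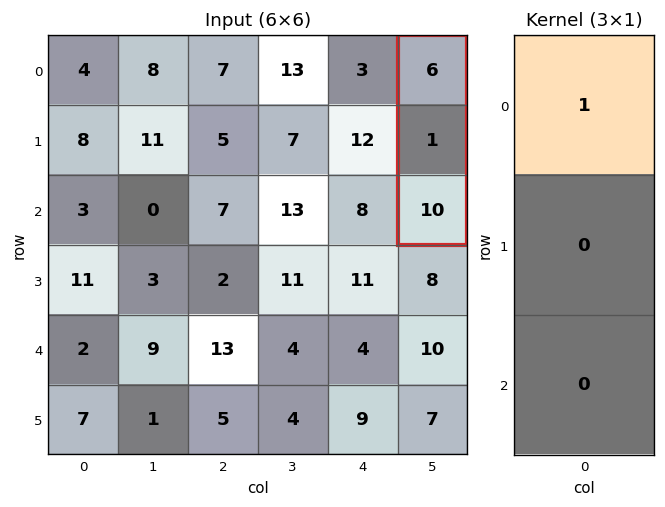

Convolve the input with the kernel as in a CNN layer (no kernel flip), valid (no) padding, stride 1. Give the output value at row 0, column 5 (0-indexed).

The receptive field on the input at this output position is [6 / 1 / 10]. Elementwise product with the kernel and sum: 6·1.

6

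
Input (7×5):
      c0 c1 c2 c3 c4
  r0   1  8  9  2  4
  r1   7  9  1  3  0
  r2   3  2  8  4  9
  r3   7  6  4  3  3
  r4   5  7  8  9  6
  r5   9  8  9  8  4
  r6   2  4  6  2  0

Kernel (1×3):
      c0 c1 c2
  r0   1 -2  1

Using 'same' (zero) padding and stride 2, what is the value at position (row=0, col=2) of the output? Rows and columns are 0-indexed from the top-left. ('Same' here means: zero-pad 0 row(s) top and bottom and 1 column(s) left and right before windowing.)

The receptive field on the zero-padded input at this output position is [2 4 0]. Elementwise product with the kernel and sum: 2·1 + 4·-2 + 0·1.

-6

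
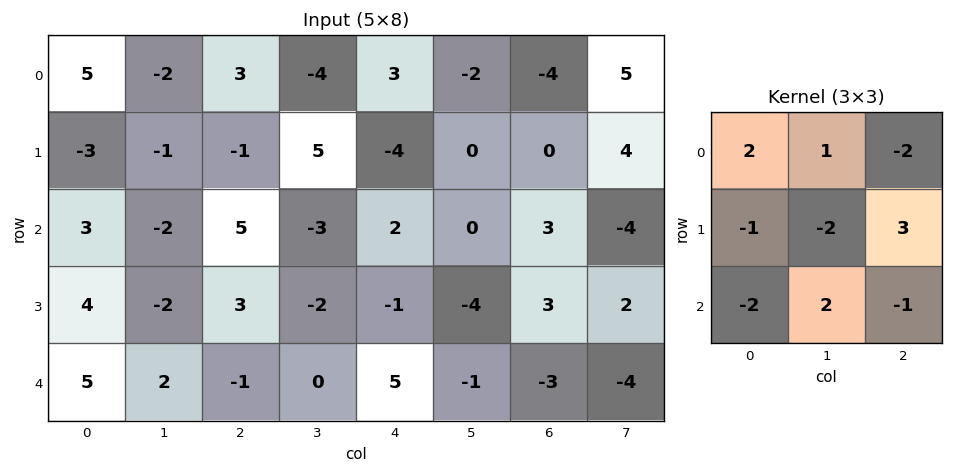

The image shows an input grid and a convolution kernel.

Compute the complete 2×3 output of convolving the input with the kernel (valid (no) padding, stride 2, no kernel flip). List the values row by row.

Output[0,0]: The receptive field on the input at this output position is [5 -2 3 / -3 -1 -1 / 3 -2 5]. Elementwise product with the kernel and sum: 5·2 + -2·1 + 3·-2 + -3·-1 + -1·-2 + -1·3 + 3·-2 + -2·2 + 5·-1.
Output[0,1]: The receptive field on the input at this output position is [3 -4 3 / -1 5 -4 / 5 -3 2]. Elementwise product with the kernel and sum: 3·2 + -4·1 + 3·-2 + -1·-1 + 5·-2 + -4·3 + 5·-2 + -3·2 + 2·-1.

-11 -43 9
-2 -2 7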